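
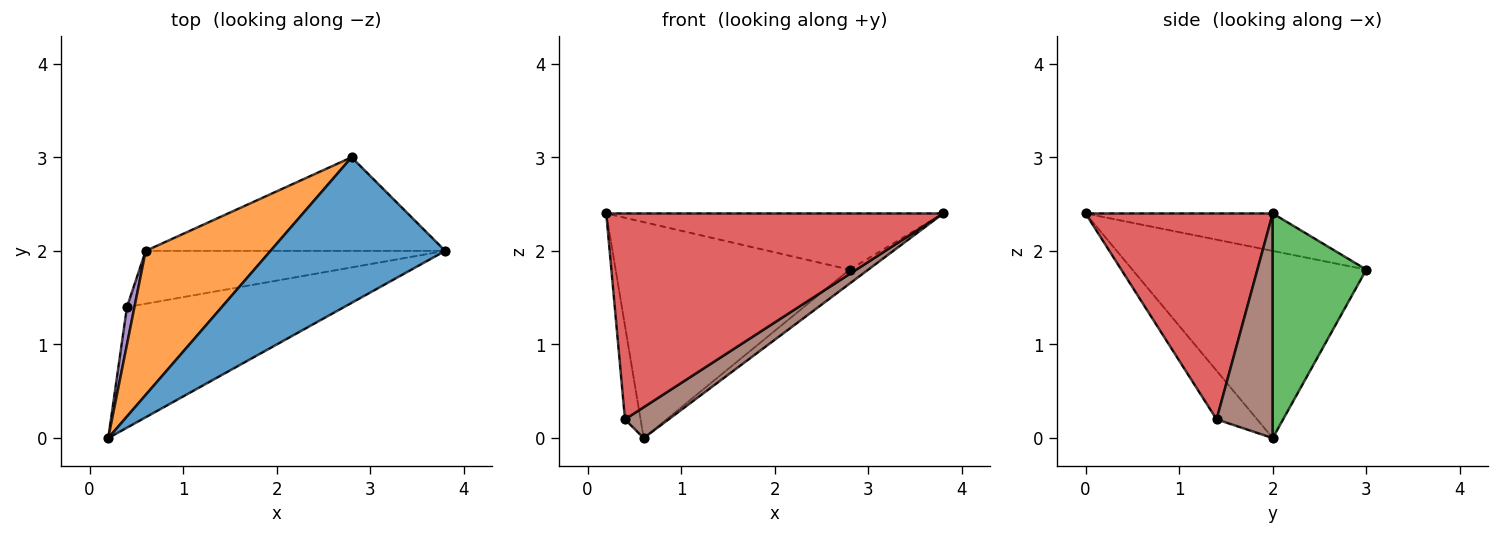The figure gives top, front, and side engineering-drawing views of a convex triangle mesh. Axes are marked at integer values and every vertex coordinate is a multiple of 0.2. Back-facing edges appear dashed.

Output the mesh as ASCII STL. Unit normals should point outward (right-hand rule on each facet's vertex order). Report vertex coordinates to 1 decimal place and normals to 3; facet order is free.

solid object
 facet normal -0.196 0.353 0.915
  outer loop
   vertex 2.8 3.0 1.8
   vertex 0.2 0.0 2.4
   vertex 3.8 2.0 2.4
  endloop
 endfacet
 facet normal -0.640 0.640 0.426
  outer loop
   vertex 2.8 3.0 1.8
   vertex 0.6 2.0 0.0
   vertex 0.2 0.0 2.4
  endloop
 endfacet
 facet normal 0.596 0.119 -0.794
  outer loop
   vertex 2.8 3.0 1.8
   vertex 3.8 2.0 2.4
   vertex 0.6 2.0 0.0
  endloop
 endfacet
 facet normal 0.432 -0.778 -0.456
  outer loop
   vertex 0.4 1.4 0.2
   vertex 3.8 2.0 2.4
   vertex 0.2 0.0 2.4
  endloop
 endfacet
 facet normal -0.924 0.355 0.142
  outer loop
   vertex 0.4 1.4 0.2
   vertex 0.2 0.0 2.4
   vertex 0.6 2.0 0.0
  endloop
 endfacet
 facet normal 0.544 -0.423 -0.725
  outer loop
   vertex 0.4 1.4 0.2
   vertex 0.6 2.0 0.0
   vertex 3.8 2.0 2.4
  endloop
 endfacet
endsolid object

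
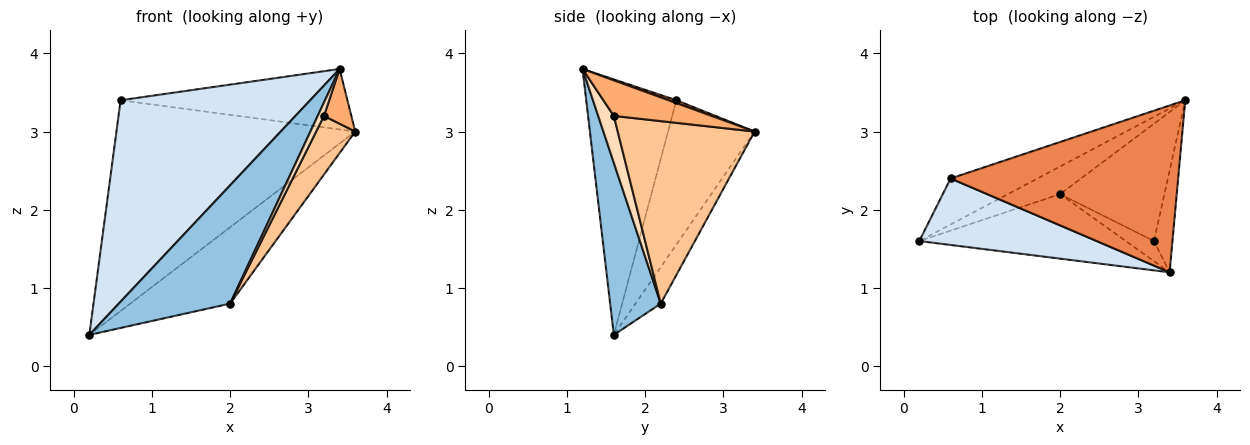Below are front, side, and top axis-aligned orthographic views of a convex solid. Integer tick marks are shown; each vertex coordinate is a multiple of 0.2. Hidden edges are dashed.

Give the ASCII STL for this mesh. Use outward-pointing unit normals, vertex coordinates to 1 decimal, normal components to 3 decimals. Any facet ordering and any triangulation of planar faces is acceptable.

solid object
 facet normal -0.231 0.915 -0.331
  outer loop
   vertex 2.0 2.2 0.8
   vertex 0.2 1.6 0.4
   vertex 3.6 3.4 3.0
  endloop
 endfacet
 facet normal 0.371 -0.815 -0.445
  outer loop
   vertex 2.0 2.2 0.8
   vertex 3.4 1.2 3.8
   vertex 0.2 1.6 0.4
  endloop
 endfacet
 facet normal -0.334 0.921 -0.201
  outer loop
   vertex 0.6 2.4 3.4
   vertex 3.6 3.4 3.0
   vertex 0.2 1.6 0.4
  endloop
 endfacet
 facet normal -0.412 -0.865 0.286
  outer loop
   vertex 0.6 2.4 3.4
   vertex 0.2 1.6 0.4
   vertex 3.4 1.2 3.8
  endloop
 endfacet
 facet normal 0.012 0.341 0.940
  outer loop
   vertex 0.6 2.4 3.4
   vertex 3.4 1.2 3.8
   vertex 3.6 3.4 3.0
  endloop
 endfacet
 facet normal 0.861 -0.241 -0.448
  outer loop
   vertex 3.2 1.6 3.2
   vertex 3.6 3.4 3.0
   vertex 3.4 1.2 3.8
  endloop
 endfacet
 facet normal 0.843 -0.241 -0.482
  outer loop
   vertex 3.2 1.6 3.2
   vertex 2.0 2.2 0.8
   vertex 3.6 3.4 3.0
  endloop
 endfacet
 facet normal 0.811 -0.324 -0.487
  outer loop
   vertex 3.2 1.6 3.2
   vertex 3.4 1.2 3.8
   vertex 2.0 2.2 0.8
  endloop
 endfacet
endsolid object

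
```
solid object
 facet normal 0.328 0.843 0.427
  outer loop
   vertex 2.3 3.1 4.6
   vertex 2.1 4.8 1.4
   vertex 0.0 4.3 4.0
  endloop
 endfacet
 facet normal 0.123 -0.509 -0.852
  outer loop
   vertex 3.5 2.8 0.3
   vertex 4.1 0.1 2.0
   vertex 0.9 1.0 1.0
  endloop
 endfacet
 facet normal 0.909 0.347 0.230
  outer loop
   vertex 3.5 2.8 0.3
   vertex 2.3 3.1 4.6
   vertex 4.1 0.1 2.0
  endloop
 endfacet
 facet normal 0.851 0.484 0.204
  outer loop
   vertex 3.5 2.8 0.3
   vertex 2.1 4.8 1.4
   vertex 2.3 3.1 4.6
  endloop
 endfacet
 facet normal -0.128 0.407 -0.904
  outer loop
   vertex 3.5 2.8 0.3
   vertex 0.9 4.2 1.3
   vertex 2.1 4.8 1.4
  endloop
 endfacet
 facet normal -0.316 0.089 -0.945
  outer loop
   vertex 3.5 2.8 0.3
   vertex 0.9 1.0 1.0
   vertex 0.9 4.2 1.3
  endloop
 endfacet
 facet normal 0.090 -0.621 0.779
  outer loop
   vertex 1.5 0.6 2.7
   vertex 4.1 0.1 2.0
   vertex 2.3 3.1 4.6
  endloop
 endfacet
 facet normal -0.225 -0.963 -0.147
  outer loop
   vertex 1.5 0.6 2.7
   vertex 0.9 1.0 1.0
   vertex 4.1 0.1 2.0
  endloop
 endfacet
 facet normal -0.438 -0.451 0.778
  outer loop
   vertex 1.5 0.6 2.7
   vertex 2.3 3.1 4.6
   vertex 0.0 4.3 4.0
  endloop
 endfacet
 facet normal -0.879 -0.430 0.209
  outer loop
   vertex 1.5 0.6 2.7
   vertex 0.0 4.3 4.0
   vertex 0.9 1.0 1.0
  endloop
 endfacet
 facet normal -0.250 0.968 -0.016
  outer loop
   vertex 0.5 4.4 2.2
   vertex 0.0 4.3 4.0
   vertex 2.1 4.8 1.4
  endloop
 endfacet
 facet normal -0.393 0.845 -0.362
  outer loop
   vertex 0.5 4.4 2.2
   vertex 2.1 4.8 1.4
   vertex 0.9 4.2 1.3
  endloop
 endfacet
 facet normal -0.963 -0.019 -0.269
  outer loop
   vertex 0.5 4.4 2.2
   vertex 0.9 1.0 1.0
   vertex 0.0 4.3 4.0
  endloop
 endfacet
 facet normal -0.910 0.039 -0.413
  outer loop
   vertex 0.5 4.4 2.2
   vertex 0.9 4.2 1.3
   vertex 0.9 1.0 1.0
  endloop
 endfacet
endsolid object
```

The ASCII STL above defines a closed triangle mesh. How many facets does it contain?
14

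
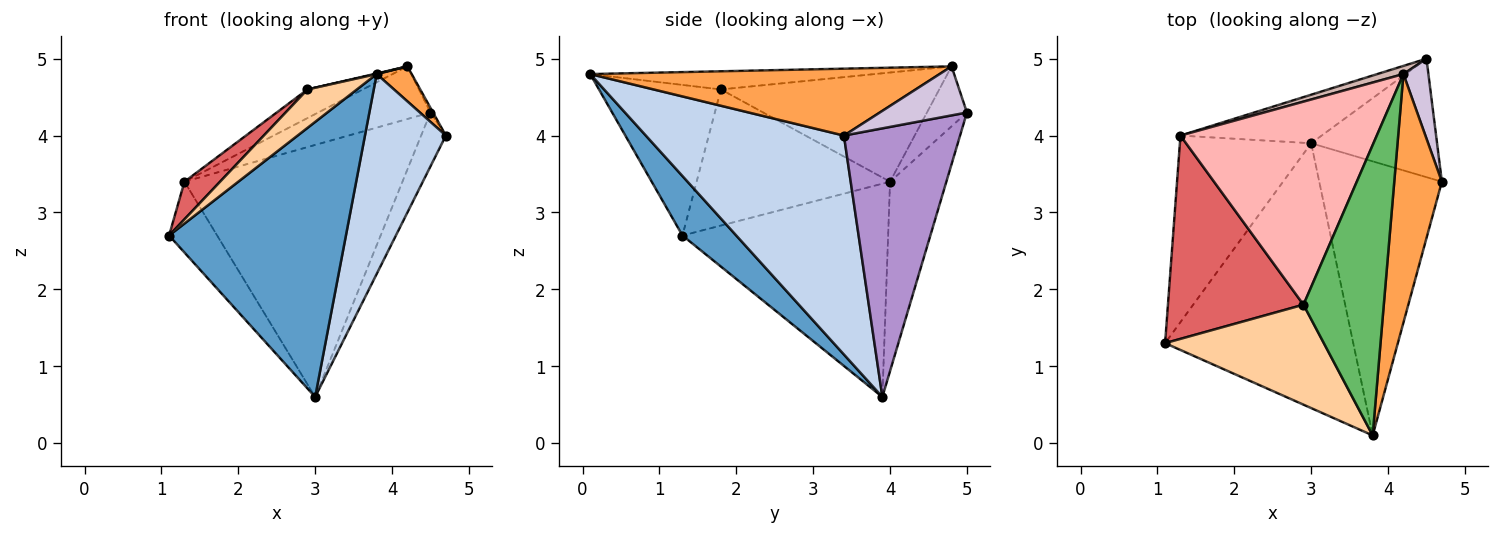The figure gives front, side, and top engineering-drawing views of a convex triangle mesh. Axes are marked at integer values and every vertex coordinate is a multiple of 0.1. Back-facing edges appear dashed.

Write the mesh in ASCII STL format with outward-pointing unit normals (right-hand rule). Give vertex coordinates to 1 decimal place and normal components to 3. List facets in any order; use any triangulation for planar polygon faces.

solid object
 facet normal 0.214 -0.704 -0.677
  outer loop
   vertex 3.0 3.9 0.6
   vertex 3.8 0.1 4.8
   vertex 1.1 1.3 2.7
  endloop
 endfacet
 facet normal 0.822 -0.336 -0.460
  outer loop
   vertex 3.0 3.9 0.6
   vertex 4.7 3.4 4.0
   vertex 3.8 0.1 4.8
  endloop
 endfacet
 facet normal 0.812 -0.081 0.578
  outer loop
   vertex 4.2 4.8 4.9
   vertex 3.8 0.1 4.8
   vertex 4.7 3.4 4.0
  endloop
 endfacet
 facet normal -0.663 -0.269 0.699
  outer loop
   vertex 2.9 1.8 4.6
   vertex 1.1 1.3 2.7
   vertex 3.8 0.1 4.8
  endloop
 endfacet
 facet normal -0.221 -0.002 0.975
  outer loop
   vertex 2.9 1.8 4.6
   vertex 3.8 0.1 4.8
   vertex 4.2 4.8 4.9
  endloop
 endfacet
 facet normal -0.835 0.195 -0.514
  outer loop
   vertex 1.3 4.0 3.4
   vertex 3.0 3.9 0.6
   vertex 1.1 1.3 2.7
  endloop
 endfacet
 facet normal -0.703 -0.129 0.700
  outer loop
   vertex 1.3 4.0 3.4
   vertex 1.1 1.3 2.7
   vertex 2.9 1.8 4.6
  endloop
 endfacet
 facet normal -0.482 0.122 0.867
  outer loop
   vertex 1.3 4.0 3.4
   vertex 2.9 1.8 4.6
   vertex 4.2 4.8 4.9
  endloop
 endfacet
 facet normal 0.889 0.189 -0.417
  outer loop
   vertex 4.5 5.0 4.3
   vertex 4.7 3.4 4.0
   vertex 3.0 3.9 0.6
  endloop
 endfacet
 facet normal 0.891 0.026 0.454
  outer loop
   vertex 4.5 5.0 4.3
   vertex 4.2 4.8 4.9
   vertex 4.7 3.4 4.0
  endloop
 endfacet
 facet normal -0.246 0.952 -0.183
  outer loop
   vertex 4.5 5.0 4.3
   vertex 3.0 3.9 0.6
   vertex 1.3 4.0 3.4
  endloop
 endfacet
 facet normal -0.332 0.932 0.145
  outer loop
   vertex 4.5 5.0 4.3
   vertex 1.3 4.0 3.4
   vertex 4.2 4.8 4.9
  endloop
 endfacet
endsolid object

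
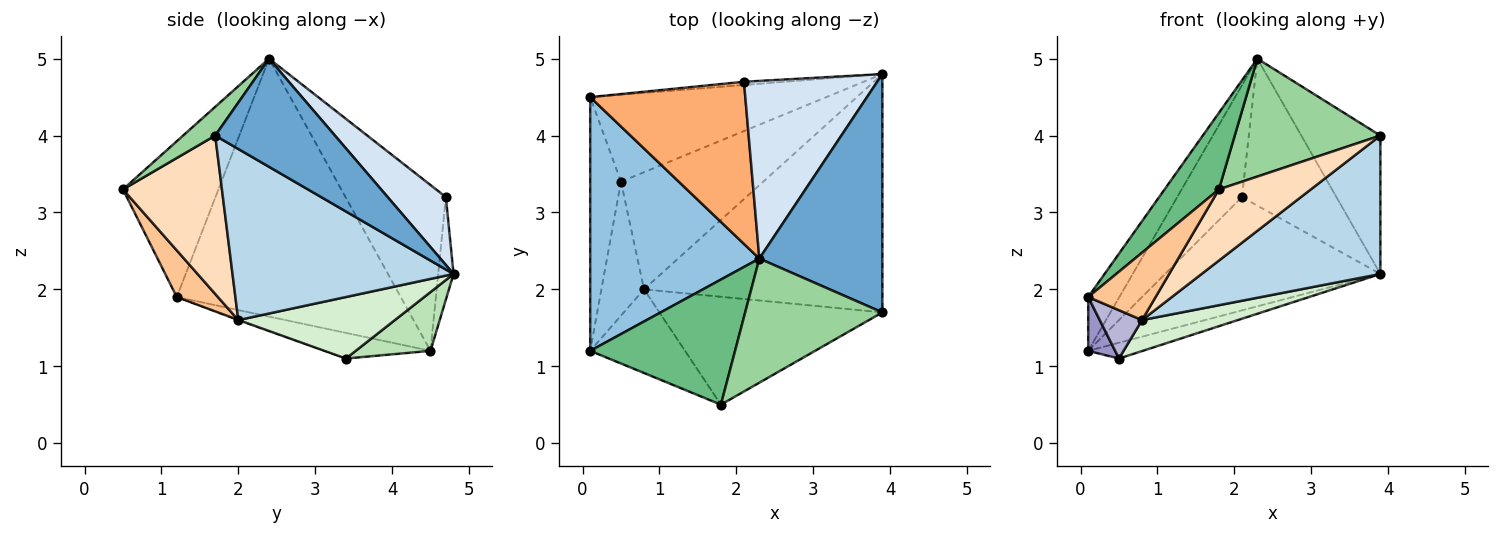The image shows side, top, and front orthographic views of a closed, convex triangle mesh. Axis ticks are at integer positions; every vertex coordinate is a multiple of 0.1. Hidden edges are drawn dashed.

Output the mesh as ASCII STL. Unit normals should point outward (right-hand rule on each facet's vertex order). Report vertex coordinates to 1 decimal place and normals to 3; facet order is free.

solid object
 facet normal 0.605 0.400 0.688
  outer loop
   vertex 2.3 2.4 5.0
   vertex 3.9 1.7 4.0
   vertex 3.9 4.8 2.2
  endloop
 endfacet
 facet normal -0.831 0.116 0.545
  outer loop
   vertex 0.1 4.5 1.2
   vertex 0.1 1.2 1.9
   vertex 2.3 2.4 5.0
  endloop
 endfacet
 facet normal 0.528 -0.427 -0.735
  outer loop
   vertex 0.8 2.0 1.6
   vertex 3.9 4.8 2.2
   vertex 3.9 1.7 4.0
  endloop
 endfacet
 facet normal 0.366 0.593 0.717
  outer loop
   vertex 2.1 4.7 3.2
   vertex 2.3 2.4 5.0
   vertex 3.9 4.8 2.2
  endloop
 endfacet
 facet normal -0.071 0.997 -0.028
  outer loop
   vertex 2.1 4.7 3.2
   vertex 3.9 4.8 2.2
   vertex 0.1 4.5 1.2
  endloop
 endfacet
 facet normal -0.661 0.426 0.618
  outer loop
   vertex 2.1 4.7 3.2
   vertex 0.1 4.5 1.2
   vertex 2.3 2.4 5.0
  endloop
 endfacet
 facet normal 0.358 -0.586 -0.727
  outer loop
   vertex 1.8 0.5 3.3
   vertex 0.1 1.2 1.9
   vertex 0.8 2.0 1.6
  endloop
 endfacet
 facet normal 0.510 -0.474 -0.718
  outer loop
   vertex 1.8 0.5 3.3
   vertex 0.8 2.0 1.6
   vertex 3.9 1.7 4.0
  endloop
 endfacet
 facet normal -0.676 -0.385 0.629
  outer loop
   vertex 1.8 0.5 3.3
   vertex 2.3 2.4 5.0
   vertex 0.1 1.2 1.9
  endloop
 endfacet
 facet normal 0.150 -0.681 0.717
  outer loop
   vertex 1.8 0.5 3.3
   vertex 3.9 1.7 4.0
   vertex 2.3 2.4 5.0
  endloop
 endfacet
 facet normal 0.238 0.173 -0.956
  outer loop
   vertex 0.5 3.4 1.1
   vertex 0.1 4.5 1.2
   vertex 3.9 4.8 2.2
  endloop
 endfacet
 facet normal 0.386 -0.236 -0.892
  outer loop
   vertex 0.5 3.4 1.1
   vertex 3.9 4.8 2.2
   vertex 0.8 2.0 1.6
  endloop
 endfacet
 facet normal -0.632 -0.161 -0.758
  outer loop
   vertex 0.5 3.4 1.1
   vertex 0.1 1.2 1.9
   vertex 0.1 4.5 1.2
  endloop
 endfacet
 facet normal -0.015 -0.339 -0.941
  outer loop
   vertex 0.5 3.4 1.1
   vertex 0.8 2.0 1.6
   vertex 0.1 1.2 1.9
  endloop
 endfacet
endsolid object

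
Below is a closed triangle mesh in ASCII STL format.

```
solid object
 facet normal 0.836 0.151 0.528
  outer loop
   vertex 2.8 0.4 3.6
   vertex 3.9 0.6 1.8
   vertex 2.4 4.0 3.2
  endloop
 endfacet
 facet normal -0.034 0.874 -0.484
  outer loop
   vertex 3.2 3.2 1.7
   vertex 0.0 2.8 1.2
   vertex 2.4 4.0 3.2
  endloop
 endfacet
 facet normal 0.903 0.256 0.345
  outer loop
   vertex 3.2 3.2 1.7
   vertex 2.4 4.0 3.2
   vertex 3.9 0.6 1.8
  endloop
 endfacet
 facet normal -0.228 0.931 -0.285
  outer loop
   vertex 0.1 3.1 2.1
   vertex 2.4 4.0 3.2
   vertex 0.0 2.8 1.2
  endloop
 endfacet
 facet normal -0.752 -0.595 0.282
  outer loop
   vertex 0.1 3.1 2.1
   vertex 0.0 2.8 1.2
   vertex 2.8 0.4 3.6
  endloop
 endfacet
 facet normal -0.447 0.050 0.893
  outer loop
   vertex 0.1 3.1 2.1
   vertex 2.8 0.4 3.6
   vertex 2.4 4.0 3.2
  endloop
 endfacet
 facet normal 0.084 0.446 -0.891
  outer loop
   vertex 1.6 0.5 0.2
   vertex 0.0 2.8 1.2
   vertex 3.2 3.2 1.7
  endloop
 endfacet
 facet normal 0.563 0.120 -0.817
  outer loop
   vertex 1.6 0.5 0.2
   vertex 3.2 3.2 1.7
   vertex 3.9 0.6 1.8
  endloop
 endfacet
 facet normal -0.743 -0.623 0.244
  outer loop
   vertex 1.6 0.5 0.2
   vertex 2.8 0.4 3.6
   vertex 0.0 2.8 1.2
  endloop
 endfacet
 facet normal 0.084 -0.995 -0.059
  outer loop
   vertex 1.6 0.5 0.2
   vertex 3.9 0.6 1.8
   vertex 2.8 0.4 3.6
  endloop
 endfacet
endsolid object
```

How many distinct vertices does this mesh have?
7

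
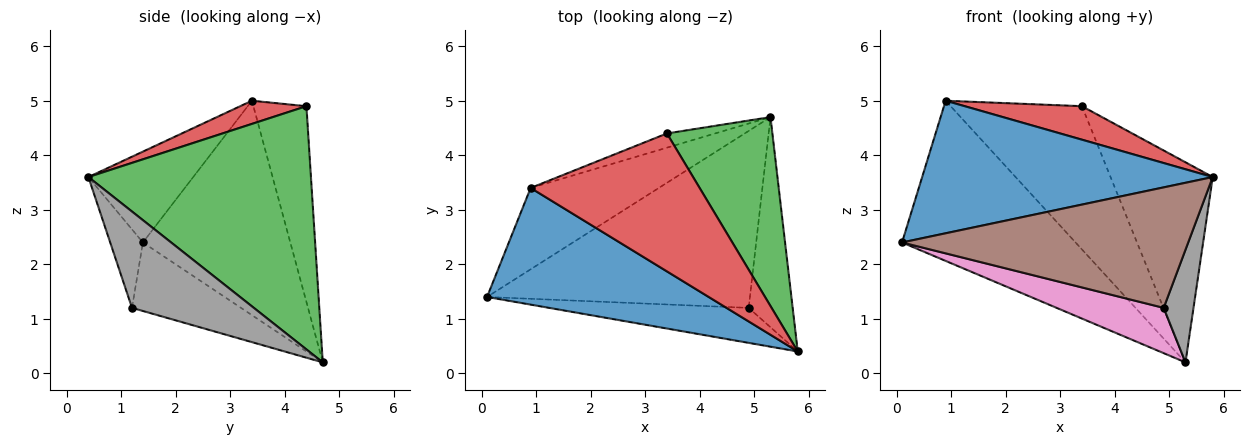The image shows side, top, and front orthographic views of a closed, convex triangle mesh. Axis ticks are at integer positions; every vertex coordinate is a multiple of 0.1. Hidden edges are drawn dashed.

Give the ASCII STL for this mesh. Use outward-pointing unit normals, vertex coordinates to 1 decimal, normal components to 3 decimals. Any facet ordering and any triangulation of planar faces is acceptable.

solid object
 facet normal -0.261 -0.725 0.638
  outer loop
   vertex 0.9 3.4 5.0
   vertex 0.1 1.4 2.4
   vertex 5.8 0.4 3.6
  endloop
 endfacet
 facet normal -0.604 0.711 -0.361
  outer loop
   vertex 0.9 3.4 5.0
   vertex 5.3 4.7 0.2
   vertex 0.1 1.4 2.4
  endloop
 endfacet
 facet normal 0.846 0.388 0.367
  outer loop
   vertex 3.4 4.4 4.9
   vertex 5.8 0.4 3.6
   vertex 5.3 4.7 0.2
  endloop
 endfacet
 facet normal 0.132 -0.234 0.963
  outer loop
   vertex 3.4 4.4 4.9
   vertex 0.9 3.4 5.0
   vertex 5.8 0.4 3.6
  endloop
 endfacet
 facet normal -0.373 0.923 -0.092
  outer loop
   vertex 3.4 4.4 4.9
   vertex 5.3 4.7 0.2
   vertex 0.9 3.4 5.0
  endloop
 endfacet
 facet normal -0.109 -0.955 -0.277
  outer loop
   vertex 4.9 1.2 1.2
   vertex 5.8 0.4 3.6
   vertex 0.1 1.4 2.4
  endloop
 endfacet
 facet normal -0.245 -0.240 -0.939
  outer loop
   vertex 4.9 1.2 1.2
   vertex 0.1 1.4 2.4
   vertex 5.3 4.7 0.2
  endloop
 endfacet
 facet normal 0.888 -0.217 -0.405
  outer loop
   vertex 4.9 1.2 1.2
   vertex 5.3 4.7 0.2
   vertex 5.8 0.4 3.6
  endloop
 endfacet
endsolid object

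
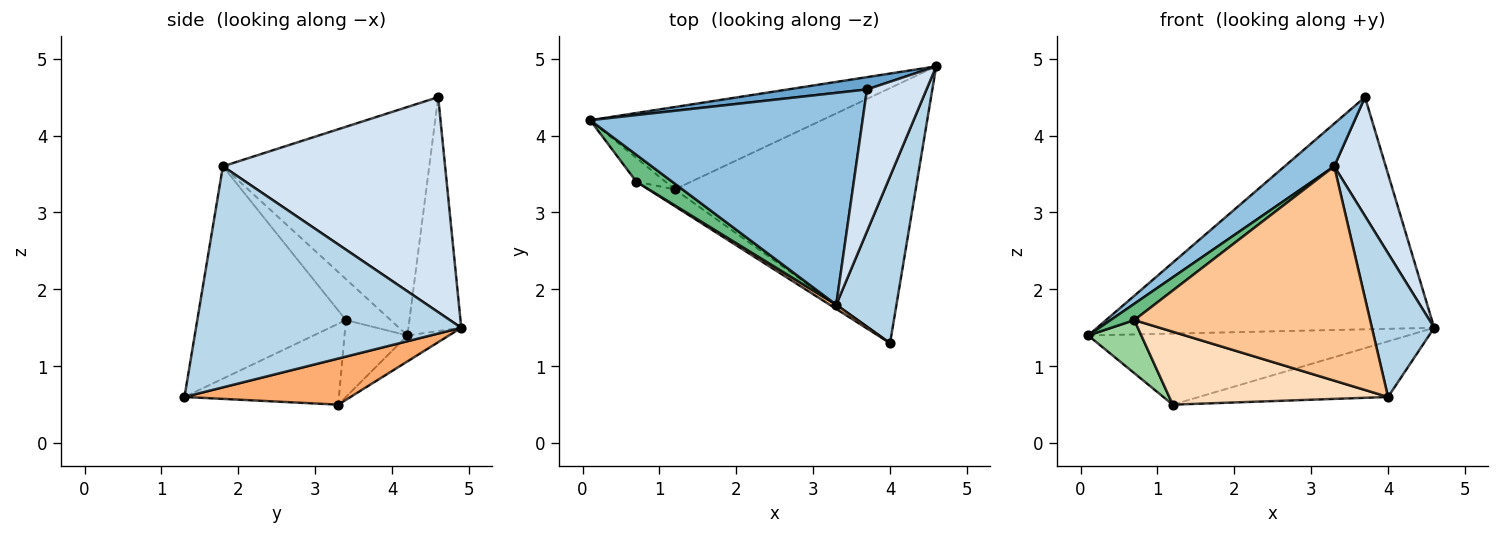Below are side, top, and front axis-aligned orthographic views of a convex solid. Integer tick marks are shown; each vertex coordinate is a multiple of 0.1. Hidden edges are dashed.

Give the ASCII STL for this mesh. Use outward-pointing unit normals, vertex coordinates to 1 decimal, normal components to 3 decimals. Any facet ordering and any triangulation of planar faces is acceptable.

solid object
 facet normal -0.155 0.987 0.052
  outer loop
   vertex 3.7 4.6 4.5
   vertex 4.6 4.9 1.5
   vertex 0.1 4.2 1.4
  endloop
 endfacet
 facet normal -0.635 -0.153 0.757
  outer loop
   vertex 3.3 1.8 3.6
   vertex 3.7 4.6 4.5
   vertex 0.1 4.2 1.4
  endloop
 endfacet
 facet normal 0.941 -0.221 0.256
  outer loop
   vertex 3.3 1.8 3.6
   vertex 4.0 1.3 0.6
   vertex 4.6 4.9 1.5
  endloop
 endfacet
 facet normal 0.941 -0.218 0.260
  outer loop
   vertex 3.3 1.8 3.6
   vertex 4.6 4.9 1.5
   vertex 3.7 4.6 4.5
  endloop
 endfacet
 facet normal -0.085 0.651 -0.754
  outer loop
   vertex 1.2 3.3 0.5
   vertex 0.1 4.2 1.4
   vertex 4.6 4.9 1.5
  endloop
 endfacet
 facet normal 0.184 0.209 -0.960
  outer loop
   vertex 1.2 3.3 0.5
   vertex 4.6 4.9 1.5
   vertex 4.0 1.3 0.6
  endloop
 endfacet
 facet normal -0.533 -0.846 0.017
  outer loop
   vertex 0.7 3.4 1.6
   vertex 4.0 1.3 0.6
   vertex 3.3 1.8 3.6
  endloop
 endfacet
 facet normal -0.567 -0.803 -0.185
  outer loop
   vertex 0.7 3.4 1.6
   vertex 1.2 3.3 0.5
   vertex 4.0 1.3 0.6
  endloop
 endfacet
 facet normal -0.699 -0.371 0.611
  outer loop
   vertex 0.7 3.4 1.6
   vertex 3.3 1.8 3.6
   vertex 0.1 4.2 1.4
  endloop
 endfacet
 facet normal -0.734 -0.620 -0.277
  outer loop
   vertex 0.7 3.4 1.6
   vertex 0.1 4.2 1.4
   vertex 1.2 3.3 0.5
  endloop
 endfacet
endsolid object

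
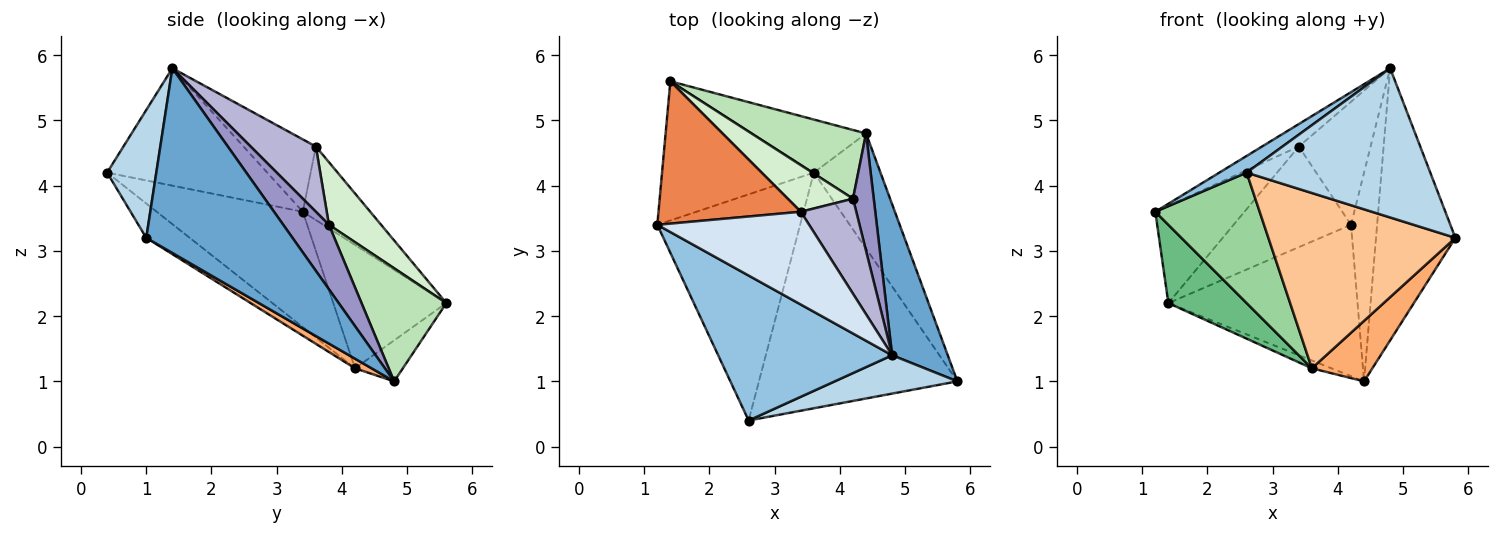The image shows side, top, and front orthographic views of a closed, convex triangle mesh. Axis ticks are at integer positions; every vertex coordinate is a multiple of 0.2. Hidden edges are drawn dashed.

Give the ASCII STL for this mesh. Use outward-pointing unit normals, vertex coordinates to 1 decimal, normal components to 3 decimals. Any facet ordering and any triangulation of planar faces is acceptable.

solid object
 facet normal 0.850 0.461 0.256
  outer loop
   vertex 4.8 1.4 5.8
   vertex 5.8 1.0 3.2
   vertex 4.4 4.8 1.0
  endloop
 endfacet
 facet normal -0.557 -0.095 0.825
  outer loop
   vertex 2.6 0.4 4.2
   vertex 4.8 1.4 5.8
   vertex 1.2 3.4 3.6
  endloop
 endfacet
 facet normal 0.251 -0.938 0.241
  outer loop
   vertex 2.6 0.4 4.2
   vertex 5.8 1.0 3.2
   vertex 4.8 1.4 5.8
  endloop
 endfacet
 facet normal -0.420 0.214 0.882
  outer loop
   vertex 3.4 3.6 4.6
   vertex 1.2 3.4 3.6
   vertex 4.8 1.4 5.8
  endloop
 endfacet
 facet normal -0.392 0.519 0.759
  outer loop
   vertex 3.4 3.6 4.6
   vertex 1.4 5.6 2.2
   vertex 1.2 3.4 3.6
  endloop
 endfacet
 facet normal 0.127 -0.462 -0.878
  outer loop
   vertex 3.6 4.2 1.2
   vertex 4.4 4.8 1.0
   vertex 5.8 1.0 3.2
  endloop
 endfacet
 facet normal -0.137 -0.591 -0.795
  outer loop
   vertex 3.6 4.2 1.2
   vertex 5.8 1.0 3.2
   vertex 2.6 0.4 4.2
  endloop
 endfacet
 facet normal -0.336 0.137 -0.932
  outer loop
   vertex 3.6 4.2 1.2
   vertex 1.4 5.6 2.2
   vertex 4.4 4.8 1.0
  endloop
 endfacet
 facet normal -0.578 -0.400 -0.711
  outer loop
   vertex 3.6 4.2 1.2
   vertex 1.2 3.4 3.6
   vertex 1.4 5.6 2.2
  endloop
 endfacet
 facet normal -0.573 -0.409 -0.710
  outer loop
   vertex 3.6 4.2 1.2
   vertex 2.6 0.4 4.2
   vertex 1.2 3.4 3.6
  endloop
 endfacet
 facet normal 0.378 0.843 0.383
  outer loop
   vertex 4.2 3.8 3.4
   vertex 4.4 4.8 1.0
   vertex 1.4 5.6 2.2
  endloop
 endfacet
 facet normal 0.374 0.842 0.390
  outer loop
   vertex 4.2 3.8 3.4
   vertex 1.4 5.6 2.2
   vertex 3.4 3.6 4.6
  endloop
 endfacet
 facet normal 0.836 0.478 0.269
  outer loop
   vertex 4.2 3.8 3.4
   vertex 4.8 1.4 5.8
   vertex 4.4 4.8 1.0
  endloop
 endfacet
 facet normal 0.584 0.642 0.496
  outer loop
   vertex 4.2 3.8 3.4
   vertex 3.4 3.6 4.6
   vertex 4.8 1.4 5.8
  endloop
 endfacet
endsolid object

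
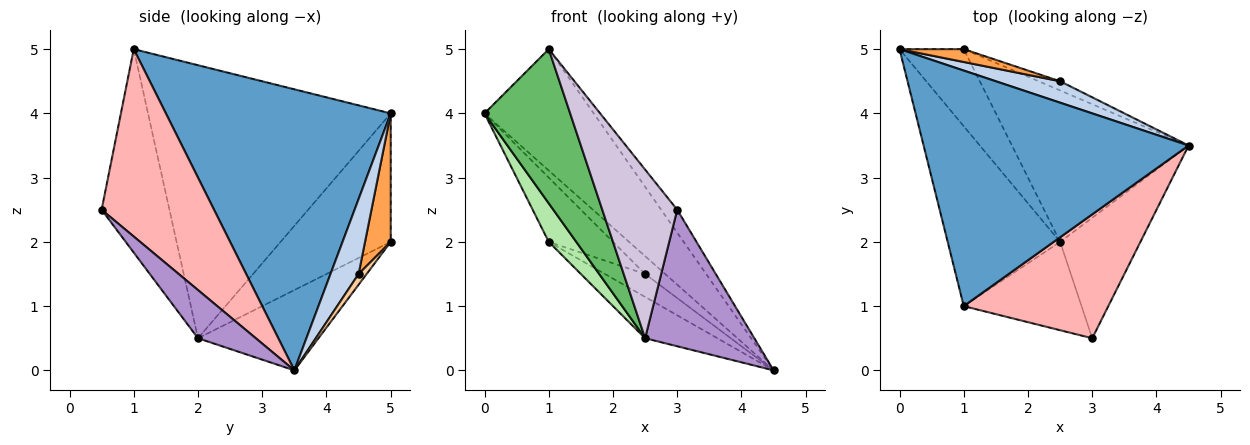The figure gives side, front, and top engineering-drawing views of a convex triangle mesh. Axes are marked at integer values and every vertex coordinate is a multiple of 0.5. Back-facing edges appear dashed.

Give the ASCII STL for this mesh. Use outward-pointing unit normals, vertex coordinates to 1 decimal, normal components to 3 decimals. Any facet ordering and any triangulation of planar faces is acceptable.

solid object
 facet normal 0.686 0.333 0.647
  outer loop
   vertex 1.0 1.0 5.0
   vertex 4.5 3.5 0.0
   vertex 0.0 5.0 4.0
  endloop
 endfacet
 facet normal 0.667 0.477 0.572
  outer loop
   vertex 2.5 4.5 1.5
   vertex 0.0 5.0 4.0
   vertex 4.5 3.5 0.0
  endloop
 endfacet
 facet normal 0.365 0.913 0.183
  outer loop
   vertex 2.5 4.5 1.5
   vertex 1.0 5.0 2.0
   vertex 0.0 5.0 4.0
  endloop
 endfacet
 facet normal 0.183 0.913 -0.365
  outer loop
   vertex 2.5 4.5 1.5
   vertex 4.5 3.5 0.0
   vertex 1.0 5.0 2.0
  endloop
 endfacet
 facet normal -0.879 -0.310 -0.362
  outer loop
   vertex 2.5 2.0 0.5
   vertex 1.0 1.0 5.0
   vertex 0.0 5.0 4.0
  endloop
 endfacet
 facet normal -0.873 -0.218 -0.436
  outer loop
   vertex 2.5 2.0 0.5
   vertex 0.0 5.0 4.0
   vertex 1.0 5.0 2.0
  endloop
 endfacet
 facet normal -0.402 0.241 -0.884
  outer loop
   vertex 2.5 2.0 0.5
   vertex 1.0 5.0 2.0
   vertex 4.5 3.5 0.0
  endloop
 endfacet
 facet normal 0.787 0.112 0.607
  outer loop
   vertex 3.0 0.5 2.5
   vertex 4.5 3.5 0.0
   vertex 1.0 1.0 5.0
  endloop
 endfacet
 facet normal 0.369 -0.697 -0.615
  outer loop
   vertex 3.0 0.5 2.5
   vertex 2.5 2.0 0.5
   vertex 4.5 3.5 0.0
  endloop
 endfacet
 facet normal -0.625 -0.691 -0.362
  outer loop
   vertex 3.0 0.5 2.5
   vertex 1.0 1.0 5.0
   vertex 2.5 2.0 0.5
  endloop
 endfacet
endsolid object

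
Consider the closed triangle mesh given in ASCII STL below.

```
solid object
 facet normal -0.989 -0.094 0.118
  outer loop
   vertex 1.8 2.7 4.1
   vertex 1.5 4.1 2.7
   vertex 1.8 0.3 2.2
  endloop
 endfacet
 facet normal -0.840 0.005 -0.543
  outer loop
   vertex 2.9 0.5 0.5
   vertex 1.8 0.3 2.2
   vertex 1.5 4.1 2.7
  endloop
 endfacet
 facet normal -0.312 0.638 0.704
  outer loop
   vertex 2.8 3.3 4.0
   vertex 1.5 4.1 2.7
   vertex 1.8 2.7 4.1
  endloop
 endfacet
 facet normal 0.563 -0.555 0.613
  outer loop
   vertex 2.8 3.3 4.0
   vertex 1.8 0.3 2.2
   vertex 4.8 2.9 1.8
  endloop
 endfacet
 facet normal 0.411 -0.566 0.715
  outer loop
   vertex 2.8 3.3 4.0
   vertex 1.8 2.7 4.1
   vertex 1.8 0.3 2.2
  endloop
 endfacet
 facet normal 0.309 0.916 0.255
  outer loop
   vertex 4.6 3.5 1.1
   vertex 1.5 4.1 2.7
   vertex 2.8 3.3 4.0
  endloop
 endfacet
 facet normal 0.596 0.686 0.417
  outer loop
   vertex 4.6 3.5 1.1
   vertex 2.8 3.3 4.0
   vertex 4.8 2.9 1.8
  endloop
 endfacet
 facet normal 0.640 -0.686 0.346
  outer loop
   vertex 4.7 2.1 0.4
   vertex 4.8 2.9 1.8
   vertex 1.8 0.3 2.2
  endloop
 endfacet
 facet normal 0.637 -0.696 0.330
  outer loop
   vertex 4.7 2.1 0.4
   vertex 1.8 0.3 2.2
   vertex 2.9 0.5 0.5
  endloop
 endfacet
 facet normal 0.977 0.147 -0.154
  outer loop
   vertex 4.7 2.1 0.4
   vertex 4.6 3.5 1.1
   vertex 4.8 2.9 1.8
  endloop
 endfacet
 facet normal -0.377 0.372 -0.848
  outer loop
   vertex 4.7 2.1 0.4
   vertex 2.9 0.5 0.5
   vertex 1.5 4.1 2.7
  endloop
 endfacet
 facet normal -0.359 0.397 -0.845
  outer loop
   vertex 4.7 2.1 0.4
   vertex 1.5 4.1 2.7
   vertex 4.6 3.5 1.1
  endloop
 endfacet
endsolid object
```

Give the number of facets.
12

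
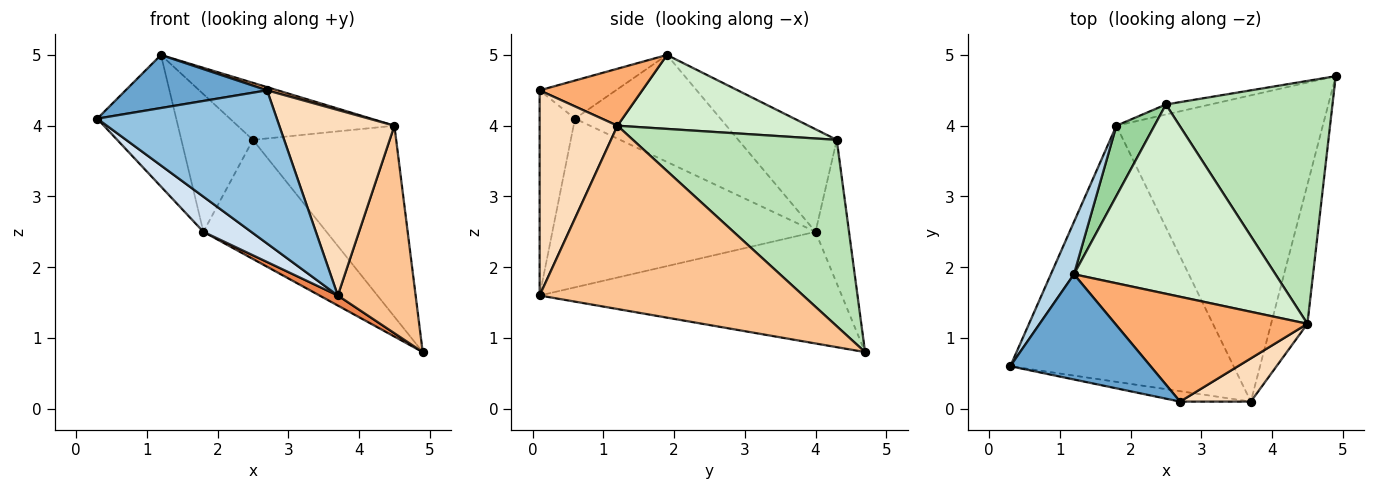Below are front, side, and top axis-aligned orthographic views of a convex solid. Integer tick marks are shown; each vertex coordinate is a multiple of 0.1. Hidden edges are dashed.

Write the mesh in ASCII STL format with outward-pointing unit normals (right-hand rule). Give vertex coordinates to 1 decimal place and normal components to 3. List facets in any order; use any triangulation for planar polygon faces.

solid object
 facet normal -0.236 -0.438 0.868
  outer loop
   vertex 1.2 1.9 5.0
   vertex 0.3 0.6 4.1
   vertex 2.7 0.1 4.5
  endloop
 endfacet
 facet normal -0.193 -0.979 -0.067
  outer loop
   vertex 3.7 0.1 1.6
   vertex 2.7 0.1 4.5
   vertex 0.3 0.6 4.1
  endloop
 endfacet
 facet normal -0.863 0.469 0.186
  outer loop
   vertex 1.8 4.0 2.5
   vertex 0.3 0.6 4.1
   vertex 1.2 1.9 5.0
  endloop
 endfacet
 facet normal -0.599 -0.109 -0.793
  outer loop
   vertex 1.8 4.0 2.5
   vertex 3.7 0.1 1.6
   vertex 0.3 0.6 4.1
  endloop
 endfacet
 facet normal -0.476 -0.029 -0.879
  outer loop
   vertex 1.8 4.0 2.5
   vertex 4.9 4.7 0.8
   vertex 3.7 0.1 1.6
  endloop
 endfacet
 facet normal 0.284 -0.029 0.958
  outer loop
   vertex 4.5 1.2 4.0
   vertex 1.2 1.9 5.0
   vertex 2.7 0.1 4.5
  endloop
 endfacet
 facet normal 0.942 -0.278 -0.187
  outer loop
   vertex 4.5 1.2 4.0
   vertex 3.7 0.1 1.6
   vertex 4.9 4.7 0.8
  endloop
 endfacet
 facet normal 0.550 -0.813 0.190
  outer loop
   vertex 4.5 1.2 4.0
   vertex 2.7 0.1 4.5
   vertex 3.7 0.1 1.6
  endloop
 endfacet
 facet normal -0.262 0.962 -0.081
  outer loop
   vertex 2.5 4.3 3.8
   vertex 4.9 4.7 0.8
   vertex 1.8 4.0 2.5
  endloop
 endfacet
 facet normal -0.775 0.563 0.287
  outer loop
   vertex 2.5 4.3 3.8
   vertex 1.8 4.0 2.5
   vertex 1.2 1.9 5.0
  endloop
 endfacet
 facet normal 0.660 0.464 0.590
  outer loop
   vertex 2.5 4.3 3.8
   vertex 4.5 1.2 4.0
   vertex 4.9 4.7 0.8
  endloop
 endfacet
 facet normal 0.331 0.272 0.903
  outer loop
   vertex 2.5 4.3 3.8
   vertex 1.2 1.9 5.0
   vertex 4.5 1.2 4.0
  endloop
 endfacet
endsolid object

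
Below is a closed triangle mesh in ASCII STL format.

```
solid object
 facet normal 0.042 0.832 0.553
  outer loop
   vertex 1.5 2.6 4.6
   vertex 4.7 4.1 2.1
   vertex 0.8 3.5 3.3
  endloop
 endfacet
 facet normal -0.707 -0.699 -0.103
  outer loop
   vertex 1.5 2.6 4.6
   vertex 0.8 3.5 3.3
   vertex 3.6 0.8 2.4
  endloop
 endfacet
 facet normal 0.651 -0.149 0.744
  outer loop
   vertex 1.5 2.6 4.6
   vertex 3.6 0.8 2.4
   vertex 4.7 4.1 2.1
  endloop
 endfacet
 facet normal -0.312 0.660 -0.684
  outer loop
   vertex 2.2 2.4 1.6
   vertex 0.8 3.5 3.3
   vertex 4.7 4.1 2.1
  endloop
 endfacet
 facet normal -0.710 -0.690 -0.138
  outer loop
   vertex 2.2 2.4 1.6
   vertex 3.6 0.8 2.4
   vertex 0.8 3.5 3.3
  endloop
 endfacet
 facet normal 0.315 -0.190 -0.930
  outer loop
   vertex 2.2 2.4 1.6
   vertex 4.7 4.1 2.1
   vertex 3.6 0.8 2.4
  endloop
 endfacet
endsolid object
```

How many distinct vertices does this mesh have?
5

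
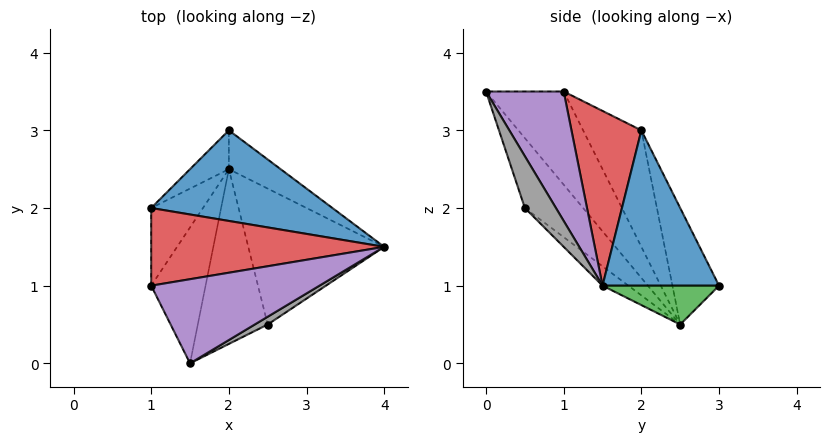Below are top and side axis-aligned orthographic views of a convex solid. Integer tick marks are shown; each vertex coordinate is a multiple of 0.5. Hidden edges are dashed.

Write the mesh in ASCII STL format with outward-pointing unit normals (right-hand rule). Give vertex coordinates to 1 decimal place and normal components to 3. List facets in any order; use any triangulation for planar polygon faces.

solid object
 facet normal 0.492 0.655 0.573
  outer loop
   vertex 2.0 3.0 1.0
   vertex 1.0 2.0 3.0
   vertex 4.0 1.5 1.0
  endloop
 endfacet
 facet normal -0.905 0.302 -0.302
  outer loop
   vertex 2.0 3.0 1.0
   vertex 2.0 2.5 0.5
   vertex 1.0 2.0 3.0
  endloop
 endfacet
 facet normal 0.469 0.625 -0.625
  outer loop
   vertex 2.0 3.0 1.0
   vertex 4.0 1.5 1.0
   vertex 2.0 2.5 0.5
  endloop
 endfacet
 facet normal 0.557 0.371 0.743
  outer loop
   vertex 1.0 1.0 3.5
   vertex 4.0 1.5 1.0
   vertex 1.0 2.0 3.0
  endloop
 endfacet
 facet normal 0.583 0.292 0.758
  outer loop
   vertex 1.0 1.0 3.5
   vertex 1.5 0.0 3.5
   vertex 4.0 1.5 1.0
  endloop
 endfacet
 facet normal -0.896 -0.199 -0.398
  outer loop
   vertex 1.0 1.0 3.5
   vertex 1.0 2.0 3.0
   vertex 2.0 2.5 0.5
  endloop
 endfacet
 facet normal -0.793 -0.396 -0.463
  outer loop
   vertex 1.0 1.0 3.5
   vertex 2.0 2.5 0.5
   vertex 1.5 0.0 3.5
  endloop
 endfacet
 facet normal 0.617 -0.772 0.154
  outer loop
   vertex 2.5 0.5 2.0
   vertex 4.0 1.5 1.0
   vertex 1.5 0.0 3.5
  endloop
 endfacet
 facet normal -0.112 -0.614 -0.781
  outer loop
   vertex 2.5 0.5 2.0
   vertex 2.0 2.5 0.5
   vertex 4.0 1.5 1.0
  endloop
 endfacet
 facet normal -0.577 -0.577 -0.577
  outer loop
   vertex 2.5 0.5 2.0
   vertex 1.5 0.0 3.5
   vertex 2.0 2.5 0.5
  endloop
 endfacet
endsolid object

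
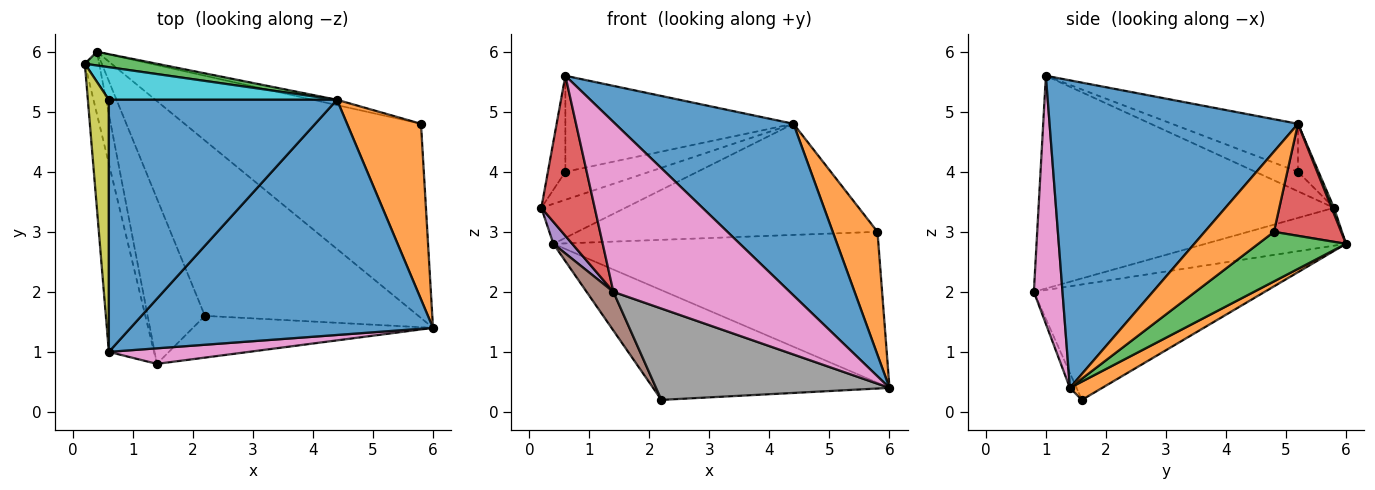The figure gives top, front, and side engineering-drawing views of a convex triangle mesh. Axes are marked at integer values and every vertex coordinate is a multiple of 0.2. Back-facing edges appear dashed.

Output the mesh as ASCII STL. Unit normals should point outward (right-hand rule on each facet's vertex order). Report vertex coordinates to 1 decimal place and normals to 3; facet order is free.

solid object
 facet normal 0.635 -0.455 0.624
  outer loop
   vertex 4.4 5.2 4.8
   vertex 0.6 1.0 5.6
   vertex 6.0 1.4 0.4
  endloop
 endfacet
 facet normal 0.072 0.529 -0.845
  outer loop
   vertex 0.4 6.0 2.8
   vertex 6.0 1.4 0.4
   vertex 2.2 1.6 0.2
  endloop
 endfacet
 facet normal 0.027 0.946 0.324
  outer loop
   vertex 0.4 6.0 2.8
   vertex 0.2 5.8 3.4
   vertex 4.4 5.2 4.8
  endloop
 endfacet
 facet normal -0.963 -0.174 -0.204
  outer loop
   vertex 1.4 0.8 2.0
   vertex 0.6 1.0 5.6
   vertex 0.2 5.8 3.4
  endloop
 endfacet
 facet normal -0.928 -0.125 -0.351
  outer loop
   vertex 1.4 0.8 2.0
   vertex 0.2 5.8 3.4
   vertex 0.4 6.0 2.8
  endloop
 endfacet
 facet normal -0.891 -0.103 -0.442
  outer loop
   vertex 1.4 0.8 2.0
   vertex 0.4 6.0 2.8
   vertex 2.2 1.6 0.2
  endloop
 endfacet
 facet normal 0.160 -0.983 0.090
  outer loop
   vertex 1.4 0.8 2.0
   vertex 6.0 1.4 0.4
   vertex 0.6 1.0 5.6
  endloop
 endfacet
 facet normal -0.026 -0.909 -0.416
  outer loop
   vertex 1.4 0.8 2.0
   vertex 2.2 1.6 0.2
   vertex 6.0 1.4 0.4
  endloop
 endfacet
 facet normal -0.655 0.269 0.706
  outer loop
   vertex 0.6 5.2 4.0
   vertex 0.2 5.8 3.4
   vertex 0.6 1.0 5.6
  endloop
 endfacet
 facet normal -0.158 0.644 0.749
  outer loop
   vertex 0.6 5.2 4.0
   vertex 4.4 5.2 4.8
   vertex 0.2 5.8 3.4
  endloop
 endfacet
 facet normal -0.193 0.349 0.917
  outer loop
   vertex 0.6 5.2 4.0
   vertex 0.6 1.0 5.6
   vertex 4.4 5.2 4.8
  endloop
 endfacet
 facet normal 0.664 -0.429 0.612
  outer loop
   vertex 5.8 4.8 3.0
   vertex 4.4 5.2 4.8
   vertex 6.0 1.4 0.4
  endloop
 endfacet
 facet normal 0.163 0.605 -0.779
  outer loop
   vertex 5.8 4.8 3.0
   vertex 6.0 1.4 0.4
   vertex 0.4 6.0 2.8
  endloop
 endfacet
 facet normal 0.218 0.975 -0.047
  outer loop
   vertex 5.8 4.8 3.0
   vertex 0.4 6.0 2.8
   vertex 4.4 5.2 4.8
  endloop
 endfacet
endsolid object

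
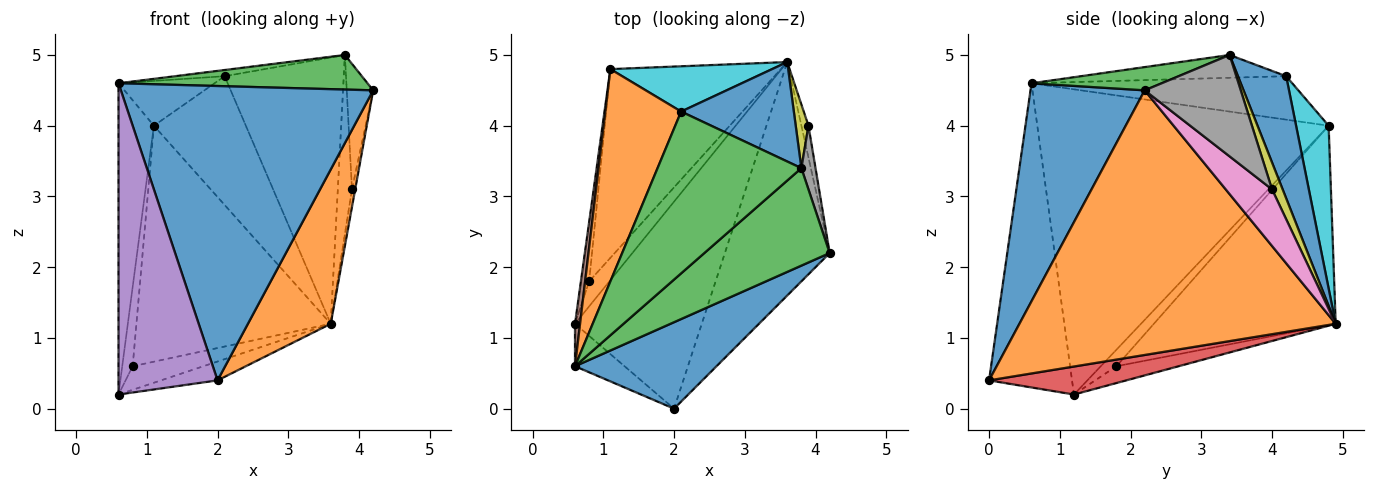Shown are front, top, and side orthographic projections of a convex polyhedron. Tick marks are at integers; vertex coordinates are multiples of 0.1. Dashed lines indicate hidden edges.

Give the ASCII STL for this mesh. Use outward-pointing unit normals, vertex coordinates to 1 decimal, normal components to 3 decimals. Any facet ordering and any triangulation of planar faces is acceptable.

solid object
 facet normal 0.398 -0.880 0.258
  outer loop
   vertex 2.0 0.0 0.4
   vertex 4.2 2.2 4.5
   vertex 0.6 0.6 4.6
  endloop
 endfacet
 facet normal 0.903 -0.237 -0.358
  outer loop
   vertex 2.0 0.0 0.4
   vertex 3.6 4.9 1.2
   vertex 4.2 2.2 4.5
  endloop
 endfacet
 facet normal 0.172 -0.329 0.928
  outer loop
   vertex 3.8 3.4 5.0
   vertex 0.6 0.6 4.6
   vertex 4.2 2.2 4.5
  endloop
 endfacet
 facet normal 0.215 0.089 -0.973
  outer loop
   vertex 0.6 1.2 0.2
   vertex 3.6 4.9 1.2
   vertex 2.0 0.0 0.4
  endloop
 endfacet
 facet normal -0.639 -0.762 -0.104
  outer loop
   vertex 0.6 1.2 0.2
   vertex 2.0 0.0 0.4
   vertex 0.6 0.6 4.6
  endloop
 endfacet
 facet normal -0.993 0.121 0.016
  outer loop
   vertex 0.6 1.2 0.2
   vertex 0.6 0.6 4.6
   vertex 1.1 4.8 4.0
  endloop
 endfacet
 facet normal 0.990 0.069 -0.124
  outer loop
   vertex 3.9 4.0 3.1
   vertex 4.2 2.2 4.5
   vertex 3.6 4.9 1.2
  endloop
 endfacet
 facet normal 0.956 0.263 0.133
  outer loop
   vertex 3.9 4.0 3.1
   vertex 3.8 3.4 5.0
   vertex 4.2 2.2 4.5
  endloop
 endfacet
 facet normal 0.577 0.770 0.273
  outer loop
   vertex 3.9 4.0 3.1
   vertex 3.6 4.9 1.2
   vertex 3.8 3.4 5.0
  endloop
 endfacet
 facet normal 0.317 0.895 0.315
  outer loop
   vertex 2.1 4.2 4.7
   vertex 3.6 4.9 1.2
   vertex 1.1 4.8 4.0
  endloop
 endfacet
 facet normal 0.354 0.876 0.327
  outer loop
   vertex 2.1 4.2 4.7
   vertex 3.8 3.4 5.0
   vertex 3.6 4.9 1.2
  endloop
 endfacet
 facet normal -0.489 0.180 0.853
  outer loop
   vertex 2.1 4.2 4.7
   vertex 1.1 4.8 4.0
   vertex 0.6 0.6 4.6
  endloop
 endfacet
 facet normal -0.156 0.038 0.987
  outer loop
   vertex 2.1 4.2 4.7
   vertex 0.6 0.6 4.6
   vertex 3.8 3.4 5.0
  endloop
 endfacet
 facet normal -0.590 0.631 -0.504
  outer loop
   vertex 0.8 1.8 0.6
   vertex 1.1 4.8 4.0
   vertex 3.6 4.9 1.2
  endloop
 endfacet
 facet normal -0.517 0.587 -0.623
  outer loop
   vertex 0.8 1.8 0.6
   vertex 3.6 4.9 1.2
   vertex 0.6 1.2 0.2
  endloop
 endfacet
 facet normal -0.768 0.512 -0.384
  outer loop
   vertex 0.8 1.8 0.6
   vertex 0.6 1.2 0.2
   vertex 1.1 4.8 4.0
  endloop
 endfacet
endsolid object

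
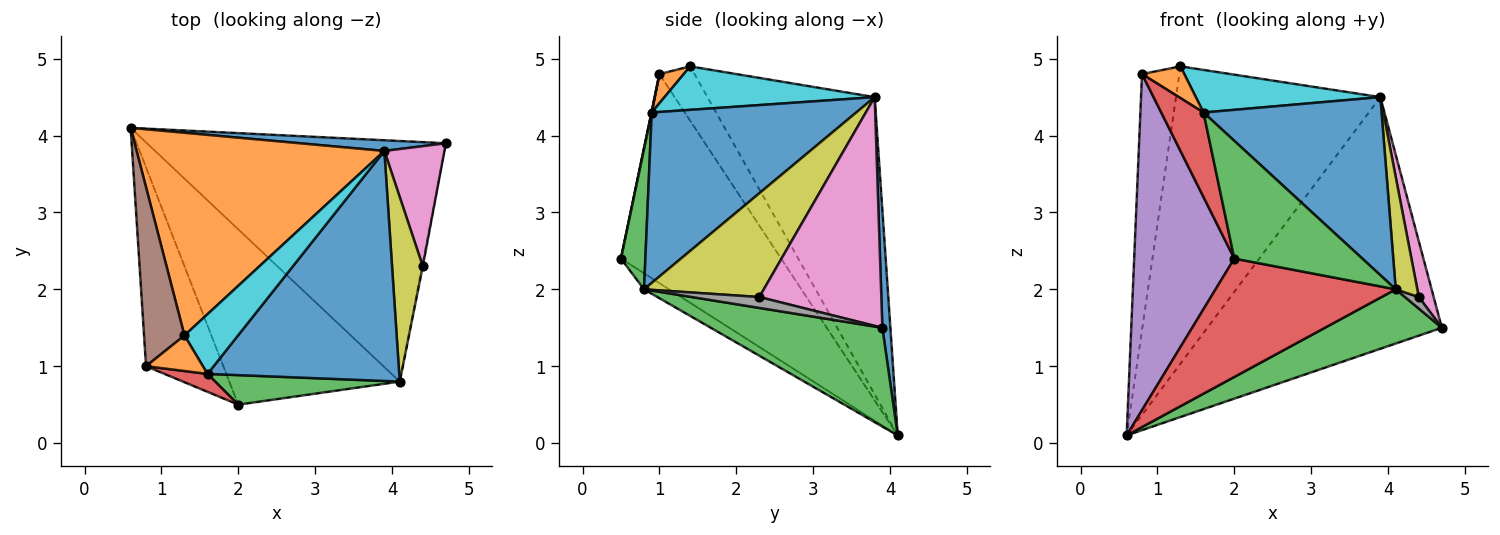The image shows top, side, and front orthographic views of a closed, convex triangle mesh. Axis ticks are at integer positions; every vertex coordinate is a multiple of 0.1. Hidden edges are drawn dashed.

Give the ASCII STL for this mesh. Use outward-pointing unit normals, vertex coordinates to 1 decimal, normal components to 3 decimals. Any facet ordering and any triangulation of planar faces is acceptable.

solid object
 facet normal 0.034 0.999 0.042
  outer loop
   vertex 3.9 3.8 4.5
   vertex 4.7 3.9 1.5
   vertex 0.6 4.1 0.1
  endloop
 endfacet
 facet normal -0.560 0.684 0.467
  outer loop
   vertex 3.9 3.8 4.5
   vertex 0.6 4.1 0.1
   vertex 1.3 1.4 4.9
  endloop
 endfacet
 facet normal 0.307 -0.209 -0.928
  outer loop
   vertex 4.1 0.8 2.0
   vertex 0.6 4.1 0.1
   vertex 4.7 3.9 1.5
  endloop
 endfacet
 facet normal -0.078 -0.558 -0.826
  outer loop
   vertex 4.1 0.8 2.0
   vertex 2.0 0.5 2.4
   vertex 0.6 4.1 0.1
  endloop
 endfacet
 facet normal -0.809 -0.506 -0.299
  outer loop
   vertex 0.8 1.0 4.8
   vertex 0.6 4.1 0.1
   vertex 2.0 0.5 2.4
  endloop
 endfacet
 facet normal -0.610 0.649 0.454
  outer loop
   vertex 0.8 1.0 4.8
   vertex 1.3 1.4 4.9
   vertex 0.6 4.1 0.1
  endloop
 endfacet
 facet normal 0.961 -0.117 0.252
  outer loop
   vertex 4.4 2.3 1.9
   vertex 4.7 3.9 1.5
   vertex 3.9 3.8 4.5
  endloop
 endfacet
 facet normal 0.978 -0.200 -0.067
  outer loop
   vertex 4.4 2.3 1.9
   vertex 4.1 0.8 2.0
   vertex 4.7 3.9 1.5
  endloop
 endfacet
 facet normal 0.945 -0.170 0.280
  outer loop
   vertex 4.4 2.3 1.9
   vertex 3.9 3.8 4.5
   vertex 4.1 0.8 2.0
  endloop
 endfacet
 facet normal 0.551 -0.484 0.679
  outer loop
   vertex 1.6 0.9 4.3
   vertex 3.9 3.8 4.5
   vertex 1.3 1.4 4.9
  endloop
 endfacet
 facet normal 0.575 -0.501 0.647
  outer loop
   vertex 1.6 0.9 4.3
   vertex 4.1 0.8 2.0
   vertex 3.9 3.8 4.5
  endloop
 endfacet
 facet normal 0.358 -0.622 0.697
  outer loop
   vertex 1.6 0.9 4.3
   vertex 1.3 1.4 4.9
   vertex 0.8 1.0 4.8
  endloop
 endfacet
 facet normal 0.182 -0.954 0.239
  outer loop
   vertex 1.6 0.9 4.3
   vertex 2.0 0.5 2.4
   vertex 4.1 0.8 2.0
  endloop
 endfacet
 facet normal 0.007 -0.978 0.207
  outer loop
   vertex 1.6 0.9 4.3
   vertex 0.8 1.0 4.8
   vertex 2.0 0.5 2.4
  endloop
 endfacet
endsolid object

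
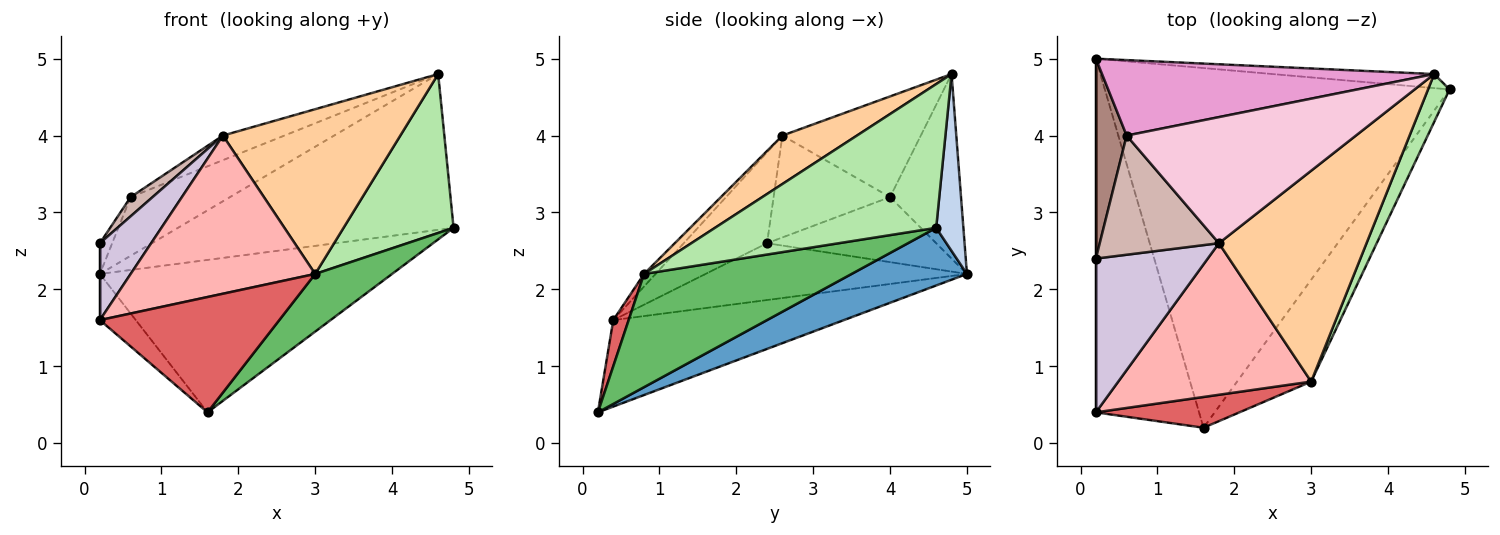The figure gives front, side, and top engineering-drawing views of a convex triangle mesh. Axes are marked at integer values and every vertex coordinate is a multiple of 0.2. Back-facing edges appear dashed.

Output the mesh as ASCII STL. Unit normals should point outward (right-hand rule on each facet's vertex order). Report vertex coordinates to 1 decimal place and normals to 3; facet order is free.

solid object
 facet normal 0.152 0.386 -0.910
  outer loop
   vertex 1.6 0.2 0.4
   vertex 0.2 5.0 2.2
   vertex 4.8 4.6 2.8
  endloop
 endfacet
 facet normal 0.098 0.991 -0.089
  outer loop
   vertex 4.6 4.8 4.8
   vertex 4.8 4.6 2.8
   vertex 0.2 5.0 2.2
  endloop
 endfacet
 facet normal -0.639 0.099 -0.762
  outer loop
   vertex 0.2 0.4 1.6
   vertex 0.2 5.0 2.2
   vertex 1.6 0.2 0.4
  endloop
 endfacet
 facet normal 0.250 -0.596 0.763
  outer loop
   vertex 3.0 0.8 2.2
   vertex 4.6 4.8 4.8
   vertex 1.8 2.6 4.0
  endloop
 endfacet
 facet normal 0.799 -0.296 -0.523
  outer loop
   vertex 3.0 0.8 2.2
   vertex 1.6 0.2 0.4
   vertex 4.8 4.6 2.8
  endloop
 endfacet
 facet normal 0.887 -0.441 0.133
  outer loop
   vertex 3.0 0.8 2.2
   vertex 4.8 4.6 2.8
   vertex 4.6 4.8 4.8
  endloop
 endfacet
 facet normal 0.083 -0.963 0.257
  outer loop
   vertex 3.0 0.8 2.2
   vertex 0.2 0.4 1.6
   vertex 1.6 0.2 0.4
  endloop
 endfacet
 facet normal -0.045 -0.721 0.691
  outer loop
   vertex 3.0 0.8 2.2
   vertex 1.8 2.6 4.0
   vertex 0.2 0.4 1.6
  endloop
 endfacet
 facet normal -1.000 0.000 0.000
  outer loop
   vertex 0.2 2.4 2.6
   vertex 0.2 5.0 2.2
   vertex 0.2 0.4 1.6
  endloop
 endfacet
 facet normal -0.588 -0.362 0.724
  outer loop
   vertex 0.2 2.4 2.6
   vertex 0.2 0.4 1.6
   vertex 1.8 2.6 4.0
  endloop
 endfacet
 facet normal -0.902 0.066 0.426
  outer loop
   vertex 0.6 4.0 3.2
   vertex 0.2 5.0 2.2
   vertex 0.2 2.4 2.6
  endloop
 endfacet
 facet normal -0.645 -0.122 0.754
  outer loop
   vertex 0.6 4.0 3.2
   vertex 0.2 2.4 2.6
   vertex 1.8 2.6 4.0
  endloop
 endfacet
 facet normal -0.402 0.562 0.723
  outer loop
   vertex 0.6 4.0 3.2
   vertex 4.6 4.8 4.8
   vertex 0.2 5.0 2.2
  endloop
 endfacet
 facet normal -0.396 0.176 0.901
  outer loop
   vertex 0.6 4.0 3.2
   vertex 1.8 2.6 4.0
   vertex 4.6 4.8 4.8
  endloop
 endfacet
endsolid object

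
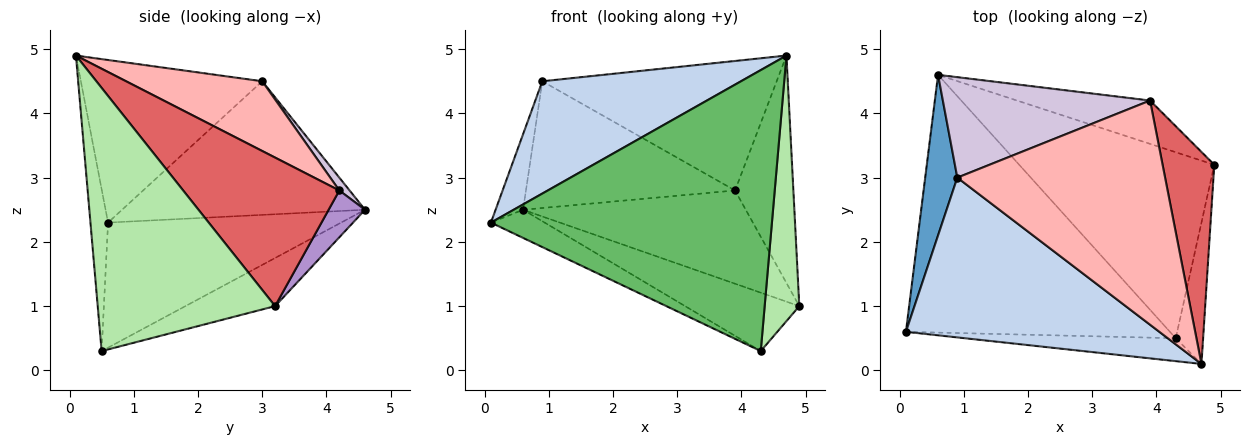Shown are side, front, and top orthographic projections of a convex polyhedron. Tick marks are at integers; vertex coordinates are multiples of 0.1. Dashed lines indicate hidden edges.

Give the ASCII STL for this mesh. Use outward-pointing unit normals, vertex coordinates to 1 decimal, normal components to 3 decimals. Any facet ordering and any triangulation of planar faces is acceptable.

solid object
 facet normal -0.966 0.109 0.232
  outer loop
   vertex 0.9 3.0 4.5
   vertex 0.6 4.6 2.5
   vertex 0.1 0.6 2.3
  endloop
 endfacet
 facet normal -0.465 -0.509 0.724
  outer loop
   vertex 0.9 3.0 4.5
   vertex 0.1 0.6 2.3
   vertex 4.7 0.1 4.9
  endloop
 endfacet
 facet normal -0.426 0.098 -0.899
  outer loop
   vertex 4.3 0.5 0.3
   vertex 0.1 0.6 2.3
   vertex 0.6 4.6 2.5
  endloop
 endfacet
 facet normal -0.229 0.292 -0.929
  outer loop
   vertex 4.3 0.5 0.3
   vertex 0.6 4.6 2.5
   vertex 4.9 3.2 1.0
  endloop
 endfacet
 facet normal -0.062 -0.995 -0.081
  outer loop
   vertex 4.3 0.5 0.3
   vertex 4.7 0.1 4.9
   vertex 0.1 0.6 2.3
  endloop
 endfacet
 facet normal 0.976 -0.191 -0.101
  outer loop
   vertex 4.3 0.5 0.3
   vertex 4.9 3.2 1.0
   vertex 4.7 0.1 4.9
  endloop
 endfacet
 facet normal 0.891 0.333 0.310
  outer loop
   vertex 3.9 4.2 2.8
   vertex 4.7 0.1 4.9
   vertex 4.9 3.2 1.0
  endloop
 endfacet
 facet normal 0.279 0.480 0.832
  outer loop
   vertex 3.9 4.2 2.8
   vertex 0.9 3.0 4.5
   vertex 4.7 0.1 4.9
  endloop
 endfacet
 facet normal 0.147 0.897 -0.417
  outer loop
   vertex 3.9 4.2 2.8
   vertex 4.9 3.2 1.0
   vertex 0.6 4.6 2.5
  endloop
 endfacet
 facet normal 0.038 0.783 0.621
  outer loop
   vertex 3.9 4.2 2.8
   vertex 0.6 4.6 2.5
   vertex 0.9 3.0 4.5
  endloop
 endfacet
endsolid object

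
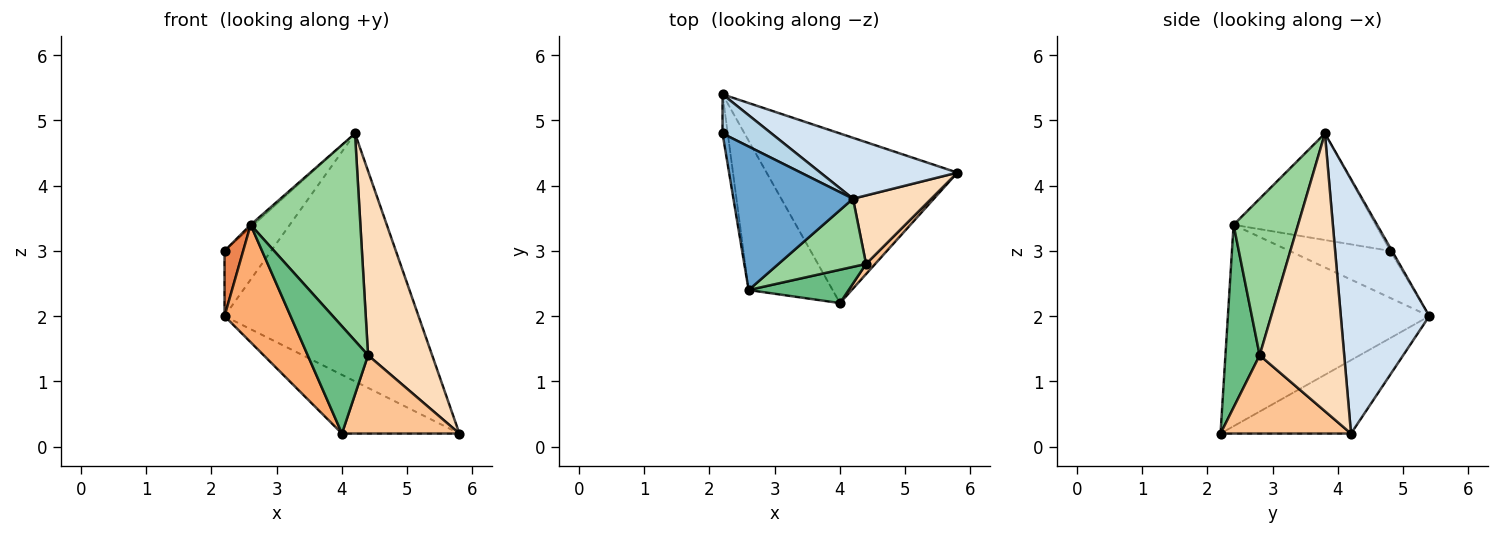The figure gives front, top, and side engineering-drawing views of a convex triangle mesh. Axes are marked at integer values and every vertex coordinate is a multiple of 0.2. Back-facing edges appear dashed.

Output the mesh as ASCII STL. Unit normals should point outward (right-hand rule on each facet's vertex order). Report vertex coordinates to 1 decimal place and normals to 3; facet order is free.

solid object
 facet normal -0.665 0.014 0.747
  outer loop
   vertex 2.6 2.4 3.4
   vertex 4.2 3.8 4.8
   vertex 2.2 4.8 3.0
  endloop
 endfacet
 facet normal -0.342 0.307 -0.888
  outer loop
   vertex 2.2 5.4 2.0
   vertex 5.8 4.2 0.2
   vertex 4.0 2.2 0.2
  endloop
 endfacet
 facet normal -0.034 0.857 0.514
  outer loop
   vertex 2.2 5.4 2.0
   vertex 2.2 4.8 3.0
   vertex 4.2 3.8 4.8
  endloop
 endfacet
 facet normal 0.405 0.888 0.218
  outer loop
   vertex 2.2 5.4 2.0
   vertex 4.2 3.8 4.8
   vertex 5.8 4.2 0.2
  endloop
 endfacet
 facet normal -0.977 -0.181 -0.109
  outer loop
   vertex 2.2 5.4 2.0
   vertex 2.6 2.4 3.4
   vertex 2.2 4.8 3.0
  endloop
 endfacet
 facet normal -0.883 -0.290 -0.368
  outer loop
   vertex 2.2 5.4 2.0
   vertex 4.0 2.2 0.2
   vertex 2.6 2.4 3.4
  endloop
 endfacet
 facet normal 0.741 -0.666 0.086
  outer loop
   vertex 4.4 2.8 1.4
   vertex 4.0 2.2 0.2
   vertex 5.8 4.2 0.2
  endloop
 endfacet
 facet normal 0.777 -0.590 0.219
  outer loop
   vertex 4.4 2.8 1.4
   vertex 5.8 4.2 0.2
   vertex 4.2 3.8 4.8
  endloop
 endfacet
 facet normal 0.477 -0.840 0.261
  outer loop
   vertex 4.4 2.8 1.4
   vertex 2.6 2.4 3.4
   vertex 4.0 2.2 0.2
  endloop
 endfacet
 facet normal 0.487 -0.830 0.273
  outer loop
   vertex 4.4 2.8 1.4
   vertex 4.2 3.8 4.8
   vertex 2.6 2.4 3.4
  endloop
 endfacet
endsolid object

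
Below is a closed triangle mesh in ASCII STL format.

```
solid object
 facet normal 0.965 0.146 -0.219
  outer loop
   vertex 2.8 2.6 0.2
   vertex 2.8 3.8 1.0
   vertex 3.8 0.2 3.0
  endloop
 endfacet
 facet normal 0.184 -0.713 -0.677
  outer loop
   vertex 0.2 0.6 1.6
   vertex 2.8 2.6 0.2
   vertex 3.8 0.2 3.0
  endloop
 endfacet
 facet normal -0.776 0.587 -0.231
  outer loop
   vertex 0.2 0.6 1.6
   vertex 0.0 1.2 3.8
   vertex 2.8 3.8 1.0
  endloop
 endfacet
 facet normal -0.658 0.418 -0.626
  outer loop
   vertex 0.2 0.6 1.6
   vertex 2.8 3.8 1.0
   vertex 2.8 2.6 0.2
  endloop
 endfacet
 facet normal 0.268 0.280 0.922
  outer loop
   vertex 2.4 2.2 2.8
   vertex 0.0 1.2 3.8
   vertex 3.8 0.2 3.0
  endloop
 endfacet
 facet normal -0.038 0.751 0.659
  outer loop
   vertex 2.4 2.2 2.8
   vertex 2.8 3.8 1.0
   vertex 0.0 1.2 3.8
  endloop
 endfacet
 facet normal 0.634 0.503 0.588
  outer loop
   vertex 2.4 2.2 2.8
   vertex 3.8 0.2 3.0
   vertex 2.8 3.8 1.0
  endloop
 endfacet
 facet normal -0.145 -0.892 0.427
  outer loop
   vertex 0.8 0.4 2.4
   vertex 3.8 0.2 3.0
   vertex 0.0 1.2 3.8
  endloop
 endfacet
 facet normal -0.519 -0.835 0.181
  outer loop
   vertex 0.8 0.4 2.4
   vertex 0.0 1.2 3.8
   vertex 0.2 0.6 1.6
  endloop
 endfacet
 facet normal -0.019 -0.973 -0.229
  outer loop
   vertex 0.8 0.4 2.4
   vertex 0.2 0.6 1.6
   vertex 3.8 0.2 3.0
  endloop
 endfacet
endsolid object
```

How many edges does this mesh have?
15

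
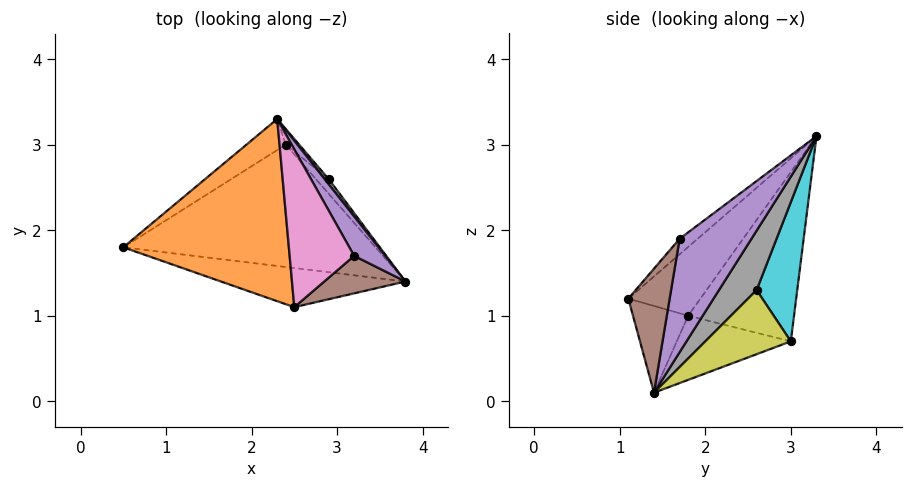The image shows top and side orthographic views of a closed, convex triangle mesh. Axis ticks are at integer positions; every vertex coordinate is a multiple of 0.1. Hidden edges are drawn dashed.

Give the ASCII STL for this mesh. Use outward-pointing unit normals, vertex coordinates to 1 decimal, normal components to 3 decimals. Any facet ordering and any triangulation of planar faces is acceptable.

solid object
 facet normal -0.239 -0.828 -0.508
  outer loop
   vertex 2.5 1.1 1.2
   vertex 0.5 1.8 1.0
   vertex 3.8 1.4 0.1
  endloop
 endfacet
 facet normal -0.295 -0.640 0.710
  outer loop
   vertex 2.5 1.1 1.2
   vertex 2.3 3.3 3.1
   vertex 0.5 1.8 1.0
  endloop
 endfacet
 facet normal -0.244 0.146 -0.959
  outer loop
   vertex 2.4 3.0 0.7
   vertex 3.8 1.4 0.1
   vertex 0.5 1.8 1.0
  endloop
 endfacet
 facet normal -0.544 0.830 -0.126
  outer loop
   vertex 2.4 3.0 0.7
   vertex 0.5 1.8 1.0
   vertex 2.3 3.3 3.1
  endloop
 endfacet
 facet normal 0.912 0.326 0.250
  outer loop
   vertex 3.2 1.7 1.9
   vertex 3.8 1.4 0.1
   vertex 2.3 3.3 3.1
  endloop
 endfacet
 facet normal 0.440 -0.850 0.288
  outer loop
   vertex 3.2 1.7 1.9
   vertex 2.5 1.1 1.2
   vertex 3.8 1.4 0.1
  endloop
 endfacet
 facet normal -0.178 -0.652 0.737
  outer loop
   vertex 3.2 1.7 1.9
   vertex 2.3 3.3 3.1
   vertex 2.5 1.1 1.2
  endloop
 endfacet
 facet normal 0.825 0.562 0.056
  outer loop
   vertex 2.9 2.6 1.3
   vertex 2.3 3.3 3.1
   vertex 3.8 1.4 0.1
  endloop
 endfacet
 facet normal 0.717 0.682 -0.143
  outer loop
   vertex 2.9 2.6 1.3
   vertex 3.8 1.4 0.1
   vertex 2.4 3.0 0.7
  endloop
 endfacet
 facet normal 0.670 0.740 -0.065
  outer loop
   vertex 2.9 2.6 1.3
   vertex 2.4 3.0 0.7
   vertex 2.3 3.3 3.1
  endloop
 endfacet
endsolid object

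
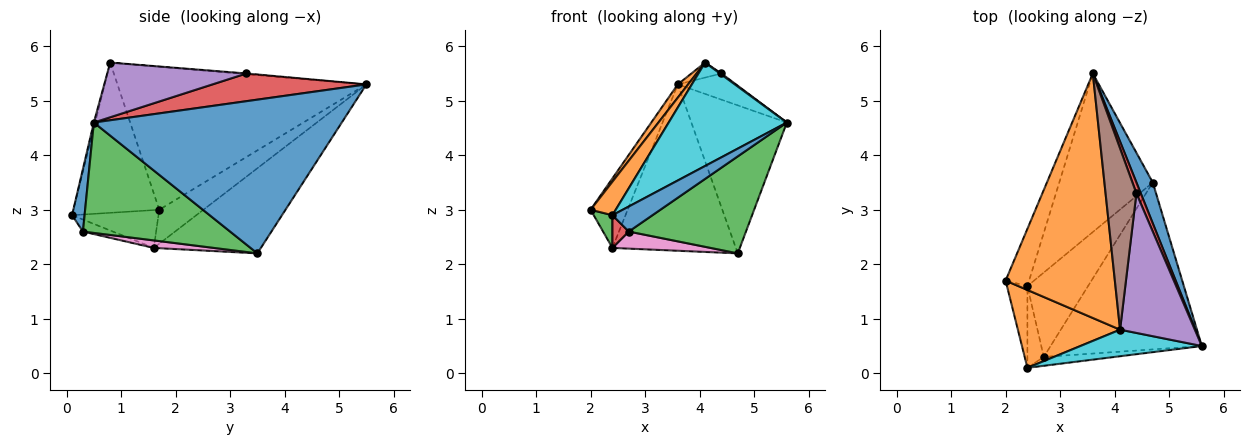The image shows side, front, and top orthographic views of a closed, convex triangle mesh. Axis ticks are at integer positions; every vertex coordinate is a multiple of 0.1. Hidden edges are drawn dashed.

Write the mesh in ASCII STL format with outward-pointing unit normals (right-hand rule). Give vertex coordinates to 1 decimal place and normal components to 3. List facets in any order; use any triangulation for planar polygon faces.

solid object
 facet normal 0.929 0.358 0.099
  outer loop
   vertex 4.7 3.5 2.2
   vertex 3.6 5.5 5.3
   vertex 5.6 0.5 4.6
  endloop
 endfacet
 facet normal -0.794 -0.033 0.607
  outer loop
   vertex 4.1 0.8 5.7
   vertex 3.6 5.5 5.3
   vertex 2.0 1.7 3.0
  endloop
 endfacet
 facet normal 0.534 -0.425 -0.731
  outer loop
   vertex 2.7 0.3 2.6
   vertex 4.7 3.5 2.2
   vertex 5.6 0.5 4.6
  endloop
 endfacet
 facet normal 0.925 0.350 0.146
  outer loop
   vertex 4.4 3.3 5.5
   vertex 5.6 0.5 4.6
   vertex 3.6 5.5 5.3
  endloop
 endfacet
 facet normal 0.591 -0.006 0.807
  outer loop
   vertex 4.4 3.3 5.5
   vertex 4.1 0.8 5.7
   vertex 5.6 0.5 4.6
  endloop
 endfacet
 facet normal -0.022 0.082 0.996
  outer loop
   vertex 4.4 3.3 5.5
   vertex 3.6 5.5 5.3
   vertex 4.1 0.8 5.7
  endloop
 endfacet
 facet normal 0.120 -0.197 -0.973
  outer loop
   vertex 2.4 1.6 2.3
   vertex 4.7 3.5 2.2
   vertex 2.7 0.3 2.6
  endloop
 endfacet
 facet normal -0.677 0.568 -0.468
  outer loop
   vertex 2.4 1.6 2.3
   vertex 2.0 1.7 3.0
   vertex 3.6 5.5 5.3
  endloop
 endfacet
 facet normal -0.532 0.613 -0.584
  outer loop
   vertex 2.4 1.6 2.3
   vertex 3.6 5.5 5.3
   vertex 4.7 3.5 2.2
  endloop
 endfacet
 facet normal -0.011 -0.968 0.249
  outer loop
   vertex 2.4 0.1 2.9
   vertex 5.6 0.5 4.6
   vertex 4.1 0.8 5.7
  endloop
 endfacet
 facet normal 0.283 -0.904 -0.320
  outer loop
   vertex 2.4 0.1 2.9
   vertex 2.7 0.3 2.6
   vertex 5.6 0.5 4.6
  endloop
 endfacet
 facet normal -0.804 -0.235 0.547
  outer loop
   vertex 2.4 0.1 2.9
   vertex 4.1 0.8 5.7
   vertex 2.0 1.7 3.0
  endloop
 endfacet
 facet normal -0.864 -0.187 -0.467
  outer loop
   vertex 2.4 0.1 2.9
   vertex 2.0 1.7 3.0
   vertex 2.4 1.6 2.3
  endloop
 endfacet
 facet normal -0.563 -0.307 -0.767
  outer loop
   vertex 2.4 0.1 2.9
   vertex 2.4 1.6 2.3
   vertex 2.7 0.3 2.6
  endloop
 endfacet
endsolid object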